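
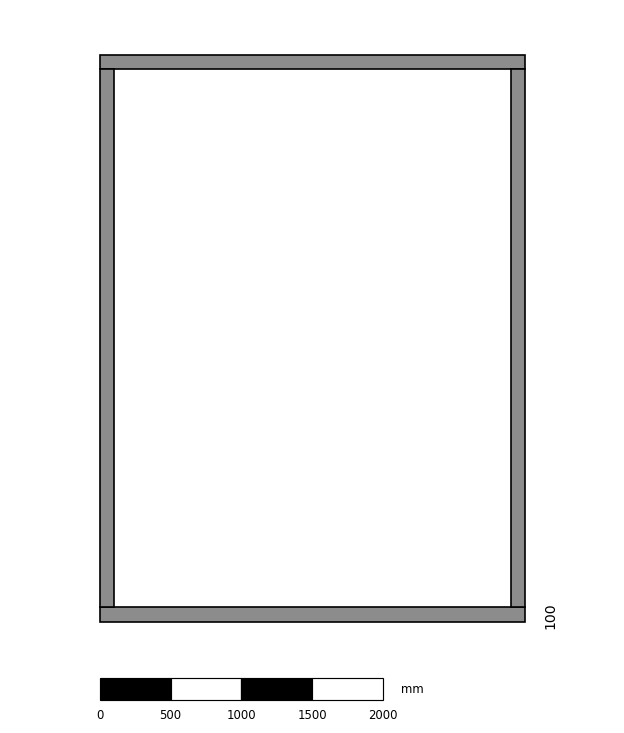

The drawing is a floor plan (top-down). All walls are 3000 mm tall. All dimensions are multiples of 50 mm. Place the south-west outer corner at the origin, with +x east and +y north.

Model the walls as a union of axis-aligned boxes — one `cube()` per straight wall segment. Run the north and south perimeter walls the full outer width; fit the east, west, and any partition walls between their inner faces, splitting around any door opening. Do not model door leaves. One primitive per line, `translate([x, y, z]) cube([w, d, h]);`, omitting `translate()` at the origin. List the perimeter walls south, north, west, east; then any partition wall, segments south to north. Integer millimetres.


cube([3000, 100, 3000]);
translate([0, 3900, 0]) cube([3000, 100, 3000]);
translate([0, 100, 0]) cube([100, 3800, 3000]);
translate([2900, 100, 0]) cube([100, 3800, 3000]);


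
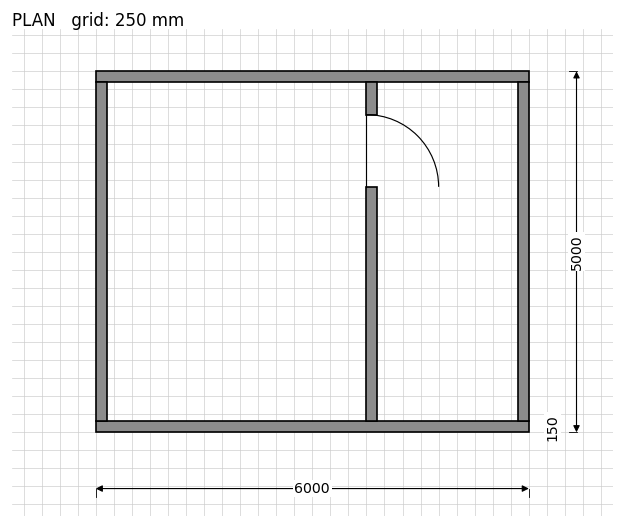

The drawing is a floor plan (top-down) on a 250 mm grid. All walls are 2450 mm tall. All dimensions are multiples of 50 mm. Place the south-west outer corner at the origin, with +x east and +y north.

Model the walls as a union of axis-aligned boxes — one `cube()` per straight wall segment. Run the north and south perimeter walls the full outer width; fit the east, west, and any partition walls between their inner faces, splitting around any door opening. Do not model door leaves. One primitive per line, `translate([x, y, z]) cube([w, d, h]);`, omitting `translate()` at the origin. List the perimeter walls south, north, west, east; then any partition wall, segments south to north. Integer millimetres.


cube([6000, 150, 2450]);
translate([0, 4850, 0]) cube([6000, 150, 2450]);
translate([0, 150, 0]) cube([150, 4700, 2450]);
translate([5850, 150, 0]) cube([150, 4700, 2450]);
translate([3750, 150, 0]) cube([150, 3250, 2450]);
translate([3750, 4400, 0]) cube([150, 450, 2450]);


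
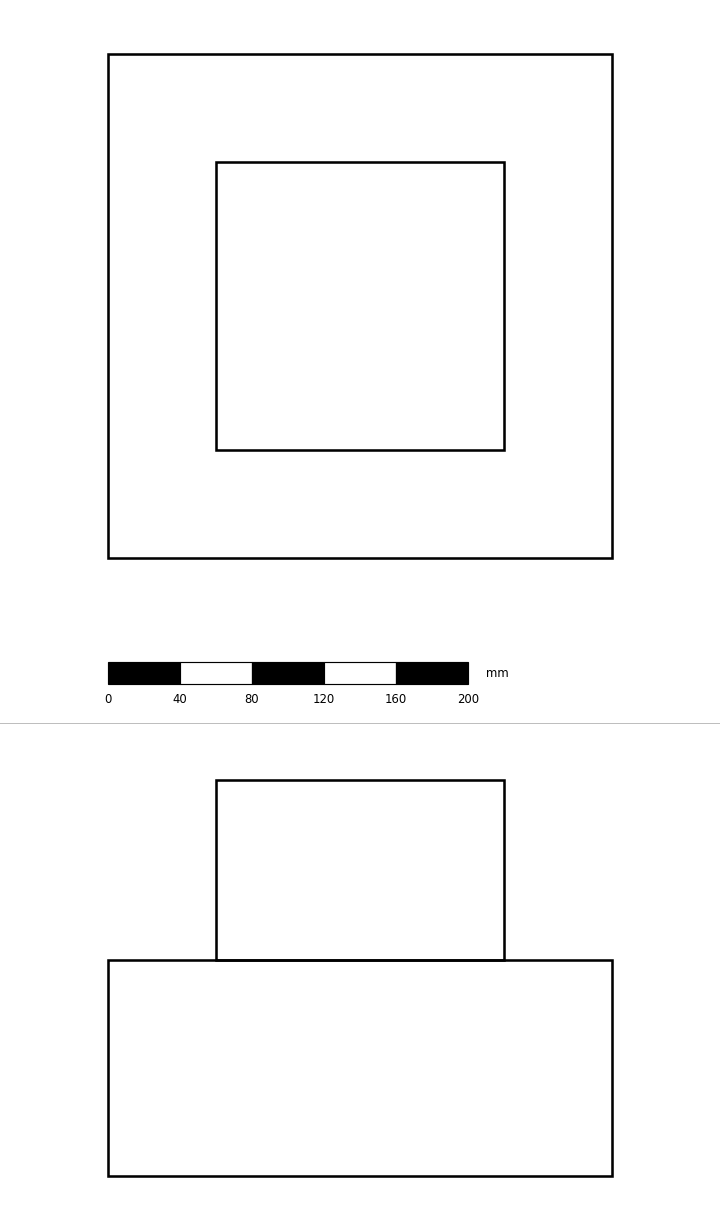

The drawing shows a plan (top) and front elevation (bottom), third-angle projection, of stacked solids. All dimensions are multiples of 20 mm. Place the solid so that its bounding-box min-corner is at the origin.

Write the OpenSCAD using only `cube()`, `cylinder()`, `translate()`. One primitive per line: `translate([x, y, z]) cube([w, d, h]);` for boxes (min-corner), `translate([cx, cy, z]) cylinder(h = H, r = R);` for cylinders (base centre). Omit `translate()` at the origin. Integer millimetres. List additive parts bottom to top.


cube([280, 280, 120]);
translate([60, 60, 120]) cube([160, 160, 100]);


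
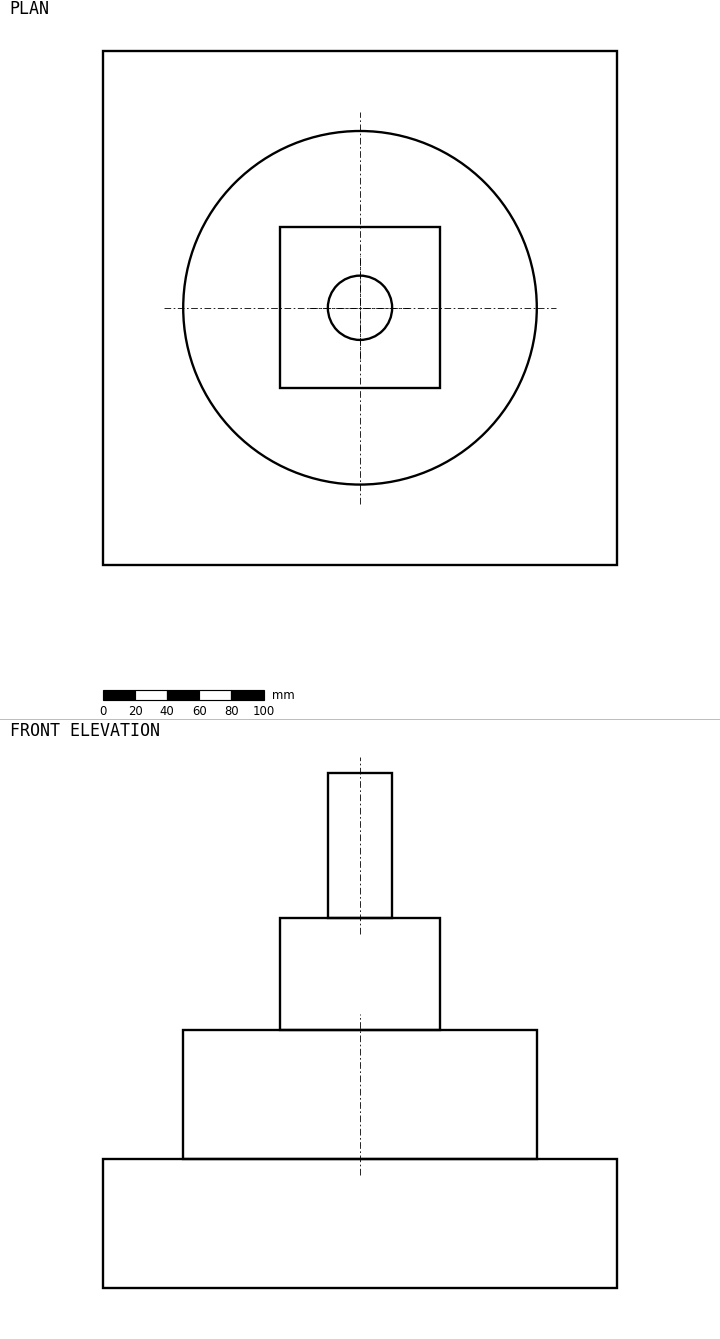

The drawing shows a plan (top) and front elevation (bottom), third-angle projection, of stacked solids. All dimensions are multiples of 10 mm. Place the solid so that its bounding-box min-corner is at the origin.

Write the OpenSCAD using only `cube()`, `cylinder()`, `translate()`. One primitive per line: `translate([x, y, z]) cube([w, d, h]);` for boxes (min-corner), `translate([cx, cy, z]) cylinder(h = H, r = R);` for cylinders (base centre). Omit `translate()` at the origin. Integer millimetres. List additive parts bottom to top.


cube([320, 320, 80]);
translate([160, 160, 80]) cylinder(h = 80, r = 110);
translate([110, 110, 160]) cube([100, 100, 70]);
translate([160, 160, 230]) cylinder(h = 90, r = 20);


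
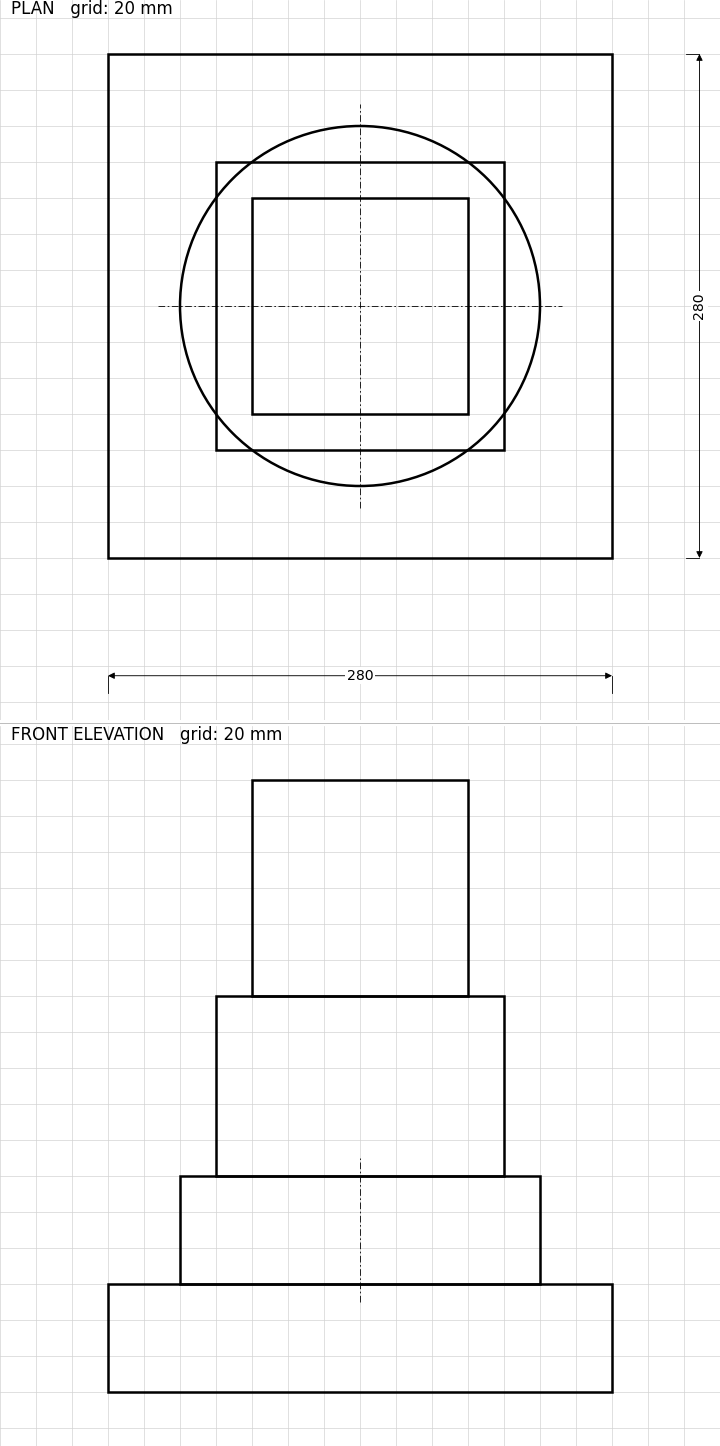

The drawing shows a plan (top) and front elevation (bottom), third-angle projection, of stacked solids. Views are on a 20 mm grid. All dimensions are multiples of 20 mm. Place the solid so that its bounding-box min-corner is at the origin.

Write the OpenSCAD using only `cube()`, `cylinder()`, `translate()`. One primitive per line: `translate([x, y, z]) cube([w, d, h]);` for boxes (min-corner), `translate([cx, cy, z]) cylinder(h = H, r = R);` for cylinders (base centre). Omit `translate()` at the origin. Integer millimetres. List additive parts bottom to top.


cube([280, 280, 60]);
translate([140, 140, 60]) cylinder(h = 60, r = 100);
translate([60, 60, 120]) cube([160, 160, 100]);
translate([80, 80, 220]) cube([120, 120, 120]);


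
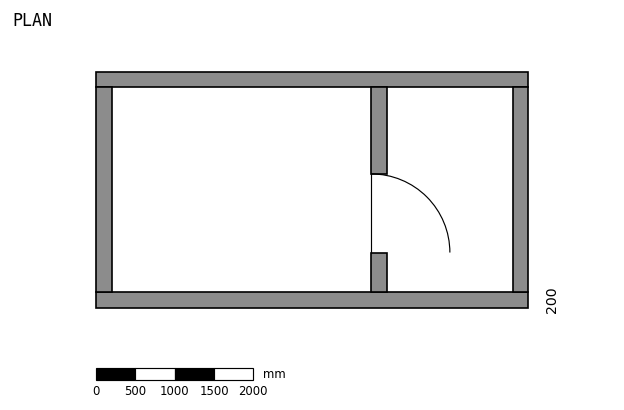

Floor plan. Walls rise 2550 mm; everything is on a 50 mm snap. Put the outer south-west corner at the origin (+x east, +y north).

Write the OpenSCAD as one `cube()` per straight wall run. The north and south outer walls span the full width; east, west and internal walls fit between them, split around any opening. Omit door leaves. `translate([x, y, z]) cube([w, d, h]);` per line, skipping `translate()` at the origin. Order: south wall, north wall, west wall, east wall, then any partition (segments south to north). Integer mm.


cube([5500, 200, 2550]);
translate([0, 2800, 0]) cube([5500, 200, 2550]);
translate([0, 200, 0]) cube([200, 2600, 2550]);
translate([5300, 200, 0]) cube([200, 2600, 2550]);
translate([3500, 200, 0]) cube([200, 500, 2550]);
translate([3500, 1700, 0]) cube([200, 1100, 2550]);


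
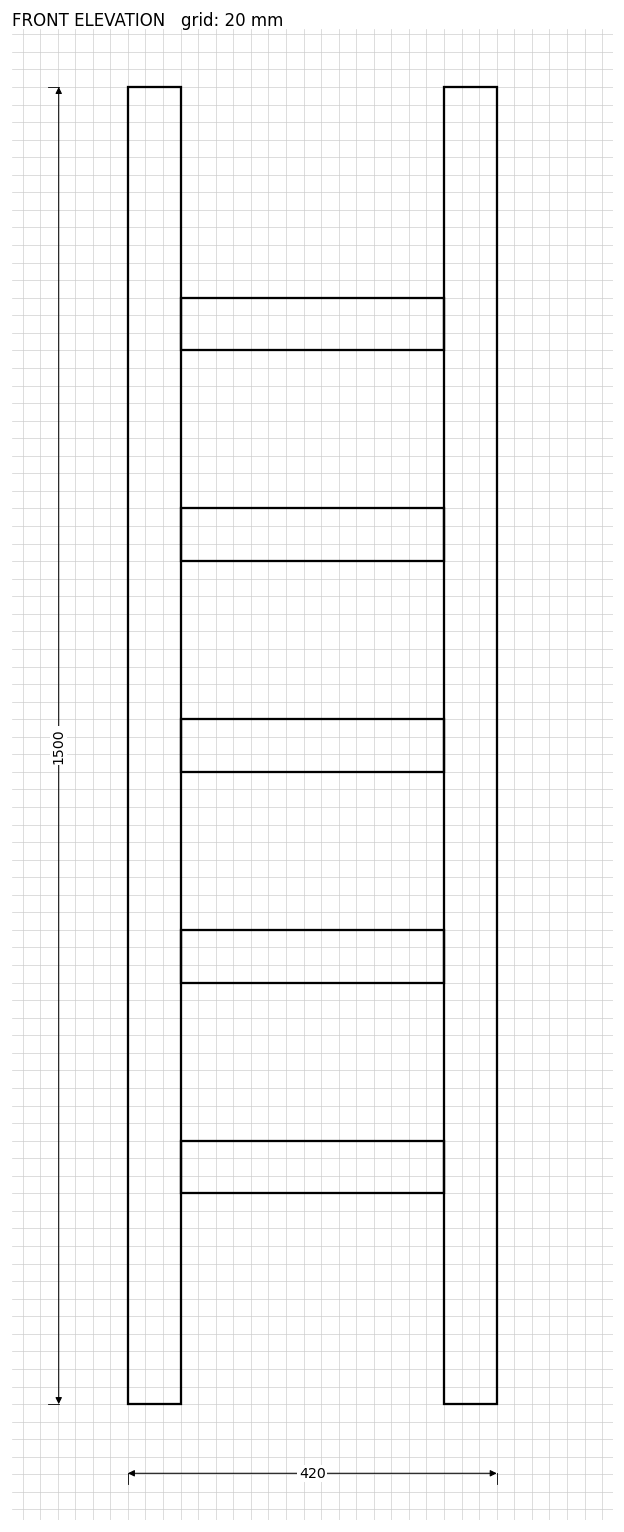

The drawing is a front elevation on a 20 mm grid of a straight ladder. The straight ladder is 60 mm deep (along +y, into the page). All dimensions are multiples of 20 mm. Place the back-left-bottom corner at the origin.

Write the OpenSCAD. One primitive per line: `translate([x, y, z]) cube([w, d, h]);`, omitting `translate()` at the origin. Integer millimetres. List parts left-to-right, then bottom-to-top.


cube([60, 60, 1500]);
translate([60, 0, 240]) cube([300, 60, 60]);
translate([60, 0, 480]) cube([300, 60, 60]);
translate([60, 0, 720]) cube([300, 60, 60]);
translate([60, 0, 960]) cube([300, 60, 60]);
translate([60, 0, 1200]) cube([300, 60, 60]);
translate([360, 0, 0]) cube([60, 60, 1500]);


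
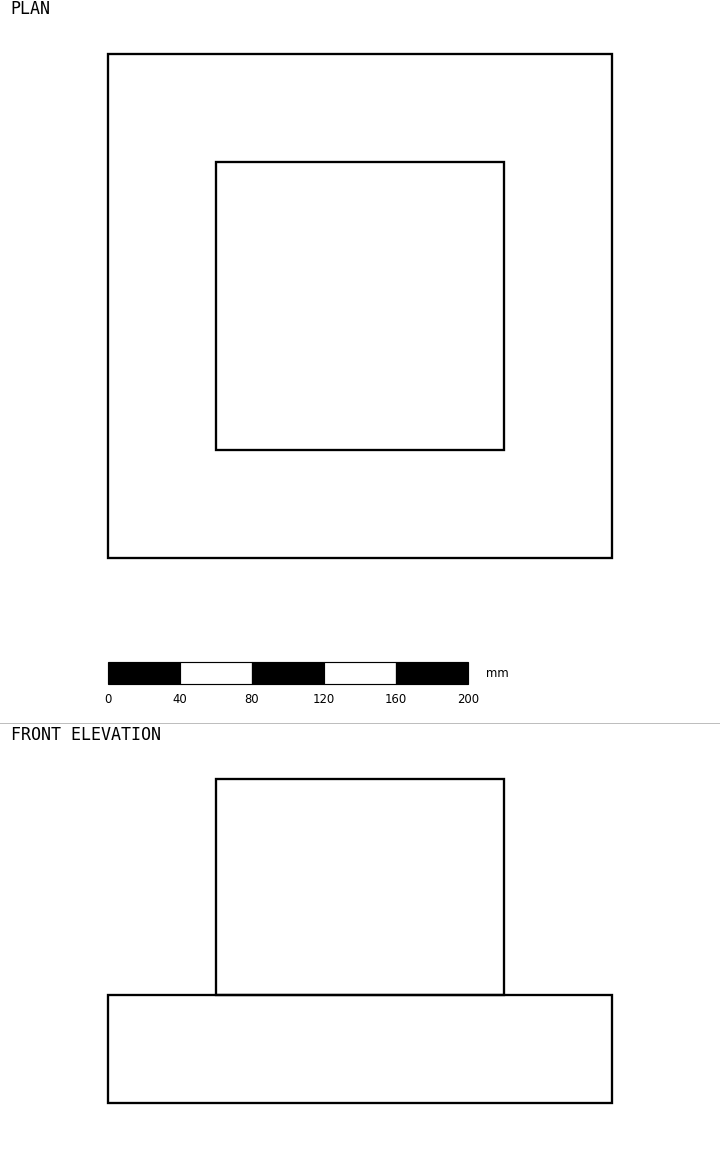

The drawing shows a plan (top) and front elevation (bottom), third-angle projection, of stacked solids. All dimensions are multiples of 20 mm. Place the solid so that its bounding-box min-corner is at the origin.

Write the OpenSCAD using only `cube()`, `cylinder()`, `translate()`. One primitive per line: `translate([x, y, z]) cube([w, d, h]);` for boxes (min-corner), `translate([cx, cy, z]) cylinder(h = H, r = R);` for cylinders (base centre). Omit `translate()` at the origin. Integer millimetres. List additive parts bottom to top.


cube([280, 280, 60]);
translate([60, 60, 60]) cube([160, 160, 120]);


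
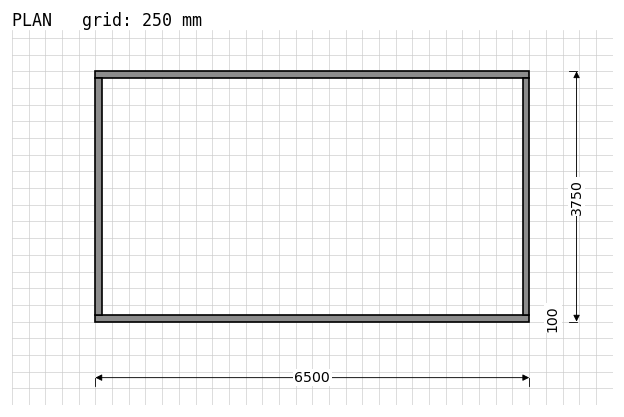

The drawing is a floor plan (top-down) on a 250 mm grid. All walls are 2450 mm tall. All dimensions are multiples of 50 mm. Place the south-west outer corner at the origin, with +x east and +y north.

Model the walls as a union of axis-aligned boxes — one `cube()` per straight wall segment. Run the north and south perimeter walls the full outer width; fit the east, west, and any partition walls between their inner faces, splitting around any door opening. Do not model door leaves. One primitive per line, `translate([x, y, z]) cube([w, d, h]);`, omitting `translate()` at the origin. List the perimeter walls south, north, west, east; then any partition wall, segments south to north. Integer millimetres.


cube([6500, 100, 2450]);
translate([0, 3650, 0]) cube([6500, 100, 2450]);
translate([0, 100, 0]) cube([100, 3550, 2450]);
translate([6400, 100, 0]) cube([100, 3550, 2450]);


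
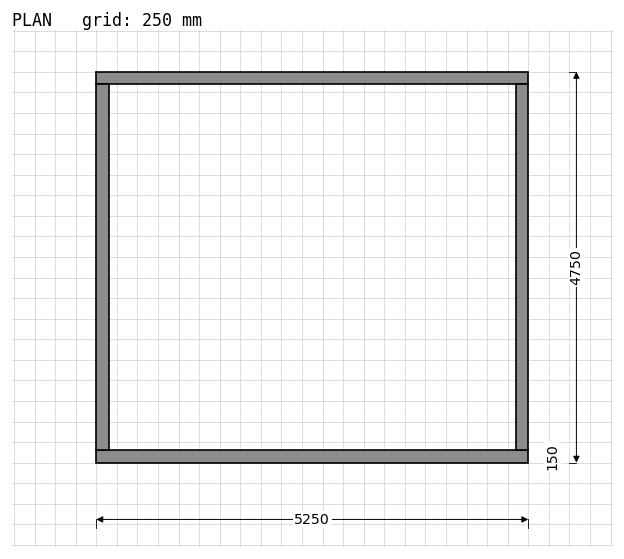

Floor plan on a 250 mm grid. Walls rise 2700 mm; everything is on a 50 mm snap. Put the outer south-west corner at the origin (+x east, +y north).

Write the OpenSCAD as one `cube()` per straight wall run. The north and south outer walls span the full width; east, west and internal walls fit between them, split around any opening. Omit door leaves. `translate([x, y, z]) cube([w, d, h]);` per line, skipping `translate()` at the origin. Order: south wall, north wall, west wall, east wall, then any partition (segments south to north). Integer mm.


cube([5250, 150, 2700]);
translate([0, 4600, 0]) cube([5250, 150, 2700]);
translate([0, 150, 0]) cube([150, 4450, 2700]);
translate([5100, 150, 0]) cube([150, 4450, 2700]);


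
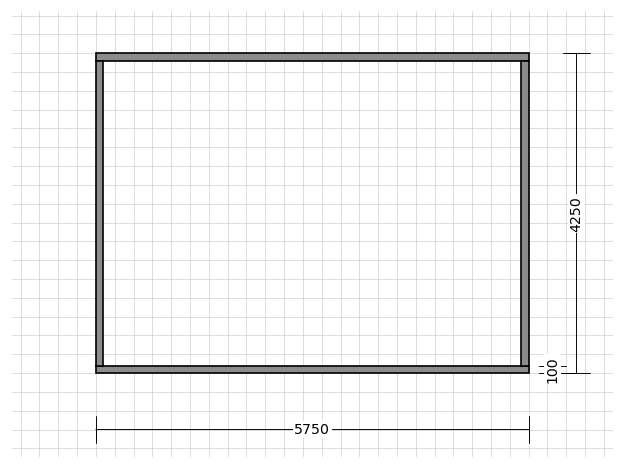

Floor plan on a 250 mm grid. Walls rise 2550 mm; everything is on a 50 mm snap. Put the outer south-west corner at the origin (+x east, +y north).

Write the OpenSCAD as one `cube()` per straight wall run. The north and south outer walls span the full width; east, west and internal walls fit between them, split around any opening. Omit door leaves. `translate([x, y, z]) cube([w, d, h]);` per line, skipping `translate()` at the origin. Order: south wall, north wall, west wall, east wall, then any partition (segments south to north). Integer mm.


cube([5750, 100, 2550]);
translate([0, 4150, 0]) cube([5750, 100, 2550]);
translate([0, 100, 0]) cube([100, 4050, 2550]);
translate([5650, 100, 0]) cube([100, 4050, 2550]);


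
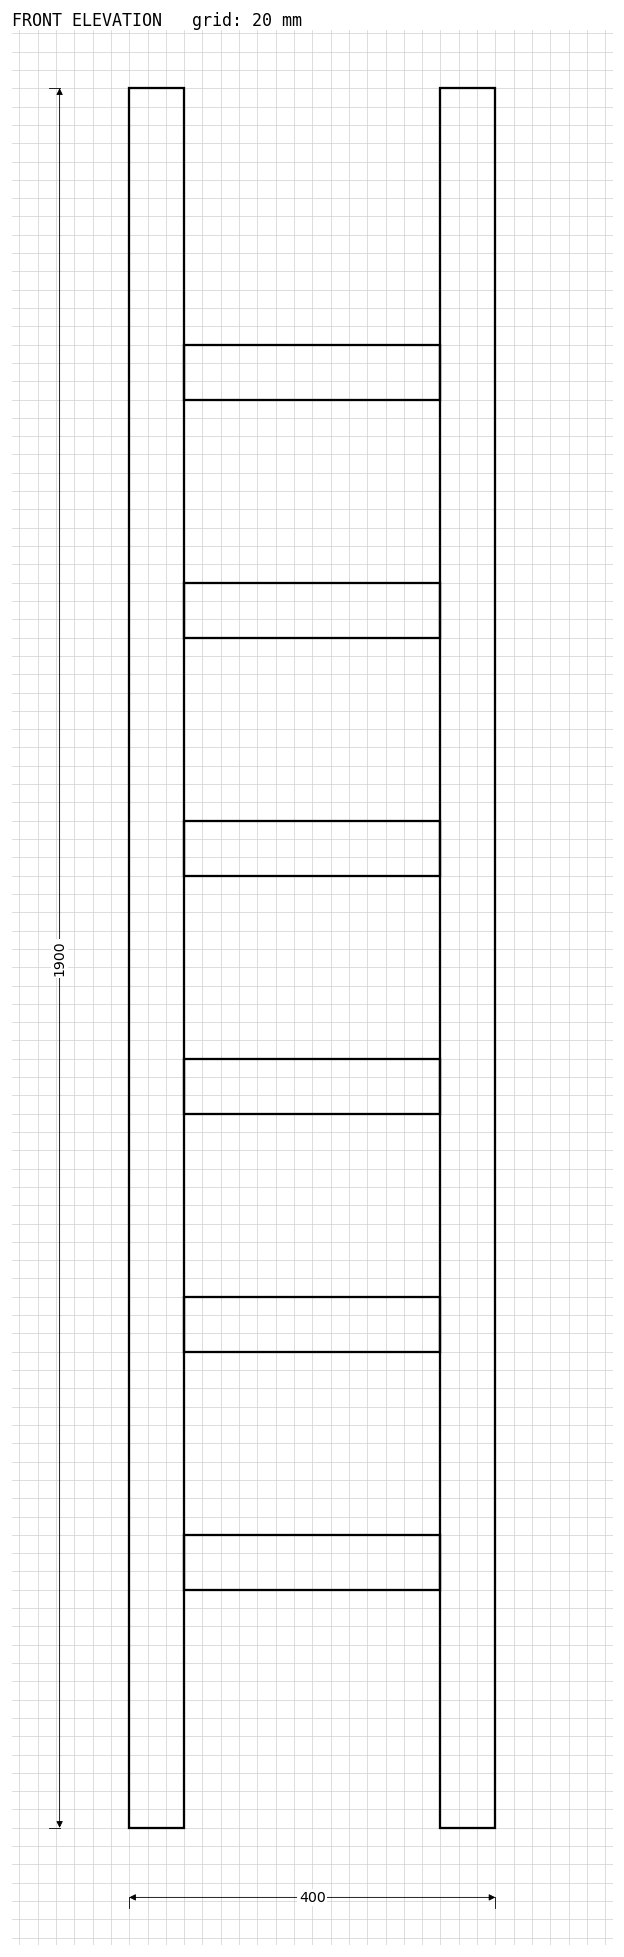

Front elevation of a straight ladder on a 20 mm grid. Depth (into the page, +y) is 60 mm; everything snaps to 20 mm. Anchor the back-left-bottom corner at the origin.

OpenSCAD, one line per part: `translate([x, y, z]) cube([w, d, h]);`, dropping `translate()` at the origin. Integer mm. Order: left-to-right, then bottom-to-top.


cube([60, 60, 1900]);
translate([60, 0, 260]) cube([280, 60, 60]);
translate([60, 0, 520]) cube([280, 60, 60]);
translate([60, 0, 780]) cube([280, 60, 60]);
translate([60, 0, 1040]) cube([280, 60, 60]);
translate([60, 0, 1300]) cube([280, 60, 60]);
translate([60, 0, 1560]) cube([280, 60, 60]);
translate([340, 0, 0]) cube([60, 60, 1900]);


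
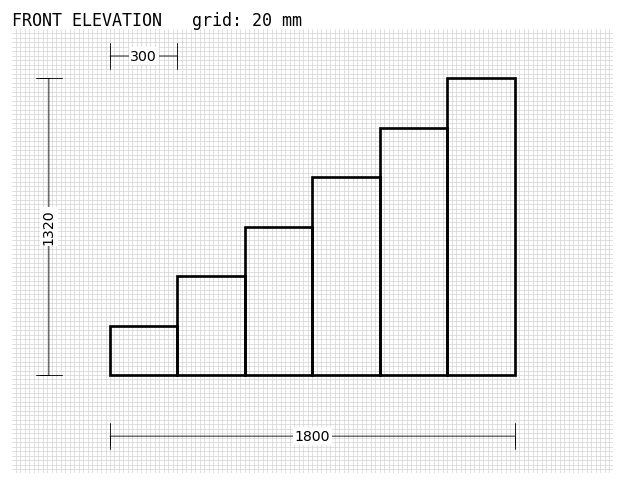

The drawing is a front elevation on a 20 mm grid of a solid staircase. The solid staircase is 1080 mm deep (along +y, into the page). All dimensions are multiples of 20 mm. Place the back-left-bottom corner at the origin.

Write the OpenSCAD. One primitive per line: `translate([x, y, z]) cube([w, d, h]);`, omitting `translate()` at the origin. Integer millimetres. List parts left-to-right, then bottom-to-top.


cube([300, 1080, 220]);
translate([300, 0, 0]) cube([300, 1080, 440]);
translate([600, 0, 0]) cube([300, 1080, 660]);
translate([900, 0, 0]) cube([300, 1080, 880]);
translate([1200, 0, 0]) cube([300, 1080, 1100]);
translate([1500, 0, 0]) cube([300, 1080, 1320]);


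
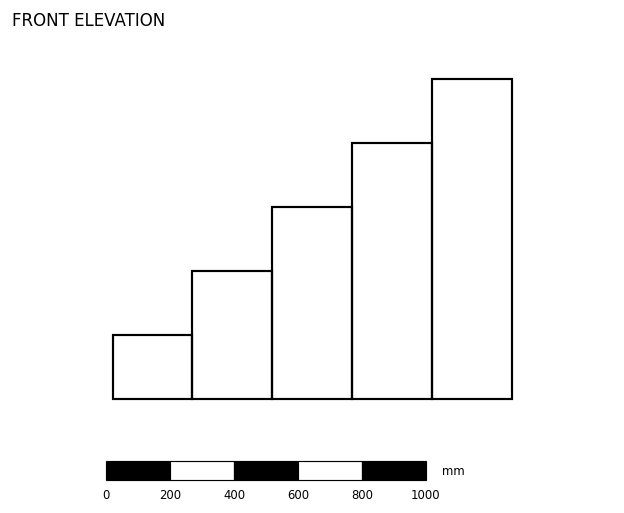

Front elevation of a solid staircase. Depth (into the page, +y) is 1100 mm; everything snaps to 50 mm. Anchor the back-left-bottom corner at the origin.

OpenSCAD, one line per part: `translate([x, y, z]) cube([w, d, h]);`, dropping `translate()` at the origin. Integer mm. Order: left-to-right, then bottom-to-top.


cube([250, 1100, 200]);
translate([250, 0, 0]) cube([250, 1100, 400]);
translate([500, 0, 0]) cube([250, 1100, 600]);
translate([750, 0, 0]) cube([250, 1100, 800]);
translate([1000, 0, 0]) cube([250, 1100, 1000]);


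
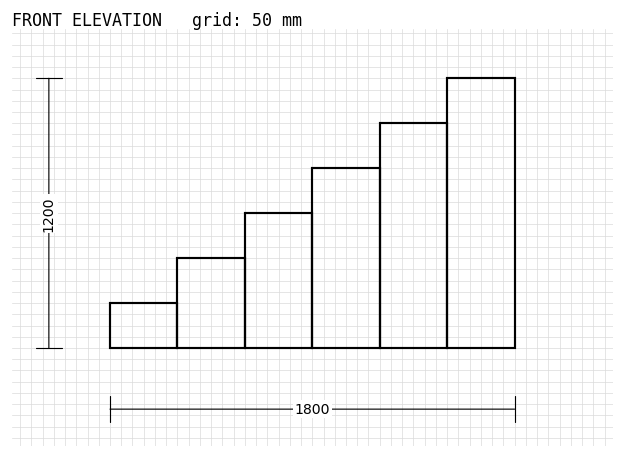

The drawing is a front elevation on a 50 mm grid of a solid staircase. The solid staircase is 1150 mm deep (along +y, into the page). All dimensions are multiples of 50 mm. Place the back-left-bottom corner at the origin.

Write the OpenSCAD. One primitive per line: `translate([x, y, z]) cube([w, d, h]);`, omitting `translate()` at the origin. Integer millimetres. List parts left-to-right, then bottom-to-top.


cube([300, 1150, 200]);
translate([300, 0, 0]) cube([300, 1150, 400]);
translate([600, 0, 0]) cube([300, 1150, 600]);
translate([900, 0, 0]) cube([300, 1150, 800]);
translate([1200, 0, 0]) cube([300, 1150, 1000]);
translate([1500, 0, 0]) cube([300, 1150, 1200]);


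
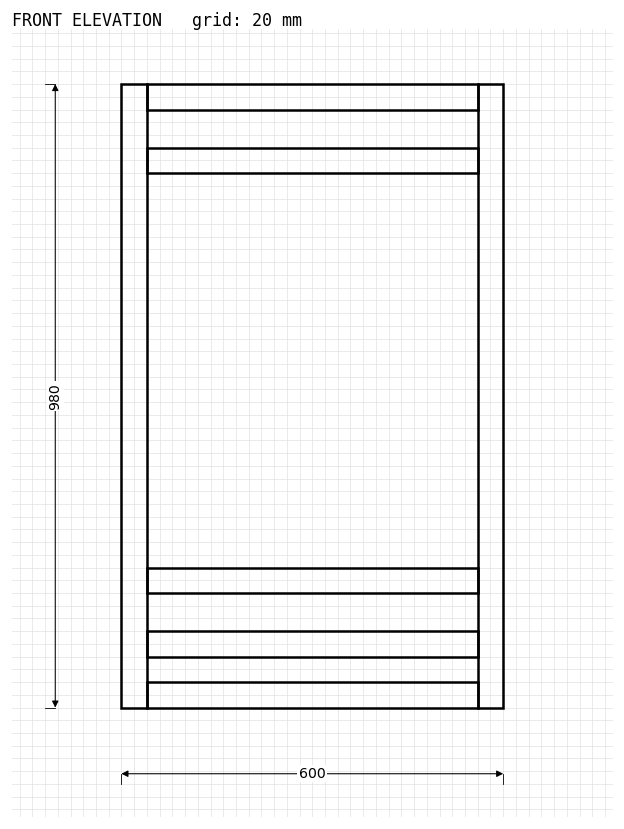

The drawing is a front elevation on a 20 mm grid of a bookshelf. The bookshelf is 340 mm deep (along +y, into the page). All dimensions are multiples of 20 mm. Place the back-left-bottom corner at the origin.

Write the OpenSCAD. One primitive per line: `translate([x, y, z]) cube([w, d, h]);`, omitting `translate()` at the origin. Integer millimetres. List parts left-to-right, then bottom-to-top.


cube([40, 340, 980]);
translate([40, 0, 0]) cube([520, 340, 40]);
translate([40, 0, 80]) cube([520, 340, 40]);
translate([40, 0, 180]) cube([520, 340, 40]);
translate([40, 0, 840]) cube([520, 340, 40]);
translate([40, 0, 940]) cube([520, 340, 40]);
translate([560, 0, 0]) cube([40, 340, 980]);


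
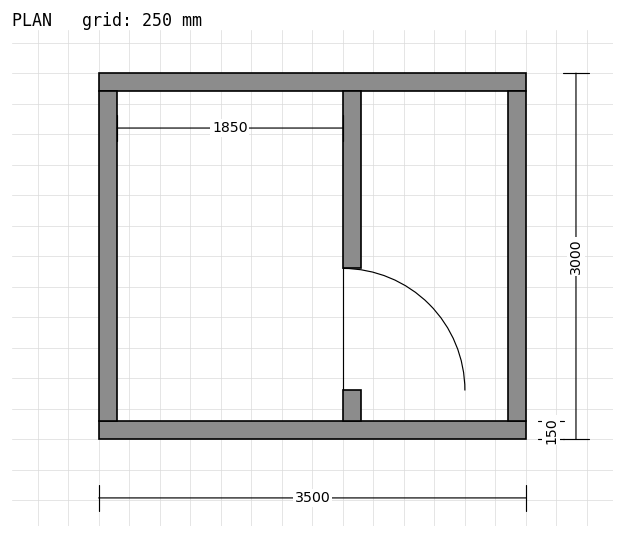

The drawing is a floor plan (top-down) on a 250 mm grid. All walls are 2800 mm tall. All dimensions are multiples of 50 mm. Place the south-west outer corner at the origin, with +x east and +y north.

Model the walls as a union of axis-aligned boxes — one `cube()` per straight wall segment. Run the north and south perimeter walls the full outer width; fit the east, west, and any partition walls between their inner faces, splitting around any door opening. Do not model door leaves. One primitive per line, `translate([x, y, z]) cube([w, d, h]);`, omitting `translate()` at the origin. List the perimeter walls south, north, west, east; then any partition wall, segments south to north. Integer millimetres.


cube([3500, 150, 2800]);
translate([0, 2850, 0]) cube([3500, 150, 2800]);
translate([0, 150, 0]) cube([150, 2700, 2800]);
translate([3350, 150, 0]) cube([150, 2700, 2800]);
translate([2000, 150, 0]) cube([150, 250, 2800]);
translate([2000, 1400, 0]) cube([150, 1450, 2800]);


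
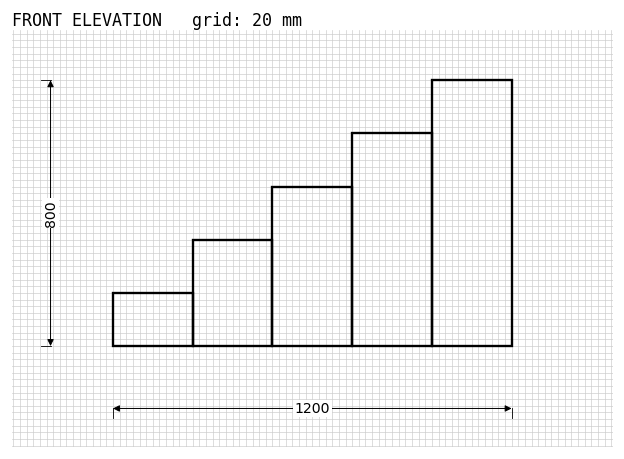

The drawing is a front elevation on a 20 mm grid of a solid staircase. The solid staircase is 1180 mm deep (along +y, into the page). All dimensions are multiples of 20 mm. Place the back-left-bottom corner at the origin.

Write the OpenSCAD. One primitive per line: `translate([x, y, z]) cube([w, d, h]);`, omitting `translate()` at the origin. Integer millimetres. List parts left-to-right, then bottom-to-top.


cube([240, 1180, 160]);
translate([240, 0, 0]) cube([240, 1180, 320]);
translate([480, 0, 0]) cube([240, 1180, 480]);
translate([720, 0, 0]) cube([240, 1180, 640]);
translate([960, 0, 0]) cube([240, 1180, 800]);


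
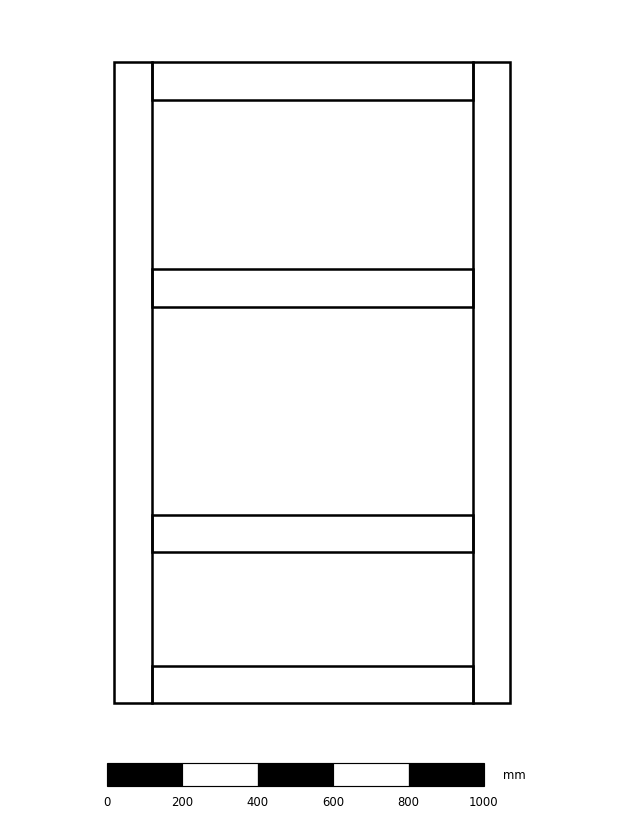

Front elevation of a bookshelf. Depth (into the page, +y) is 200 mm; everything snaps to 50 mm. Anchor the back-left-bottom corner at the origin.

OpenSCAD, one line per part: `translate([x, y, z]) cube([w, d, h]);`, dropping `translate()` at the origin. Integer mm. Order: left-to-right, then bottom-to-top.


cube([100, 200, 1700]);
translate([100, 0, 0]) cube([850, 200, 100]);
translate([100, 0, 400]) cube([850, 200, 100]);
translate([100, 0, 1050]) cube([850, 200, 100]);
translate([100, 0, 1600]) cube([850, 200, 100]);
translate([950, 0, 0]) cube([100, 200, 1700]);


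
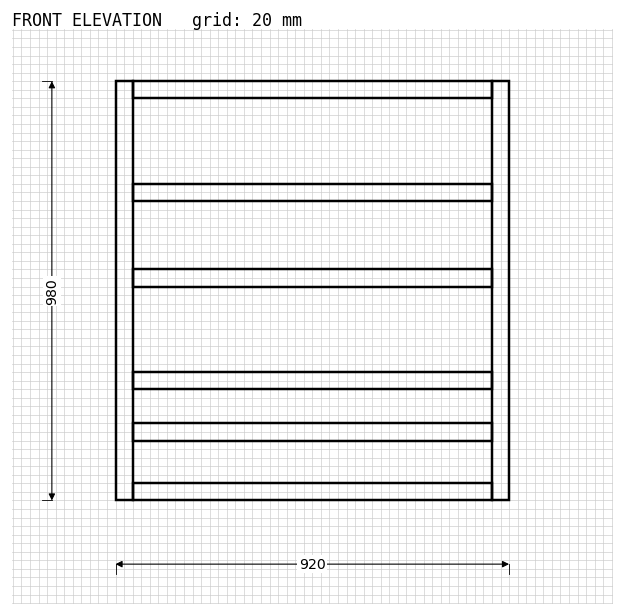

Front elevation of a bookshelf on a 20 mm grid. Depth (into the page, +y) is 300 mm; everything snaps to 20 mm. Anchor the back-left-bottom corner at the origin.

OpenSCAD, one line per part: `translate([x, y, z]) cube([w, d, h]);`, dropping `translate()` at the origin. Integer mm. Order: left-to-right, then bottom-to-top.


cube([40, 300, 980]);
translate([40, 0, 0]) cube([840, 300, 40]);
translate([40, 0, 140]) cube([840, 300, 40]);
translate([40, 0, 260]) cube([840, 300, 40]);
translate([40, 0, 500]) cube([840, 300, 40]);
translate([40, 0, 700]) cube([840, 300, 40]);
translate([40, 0, 940]) cube([840, 300, 40]);
translate([880, 0, 0]) cube([40, 300, 980]);


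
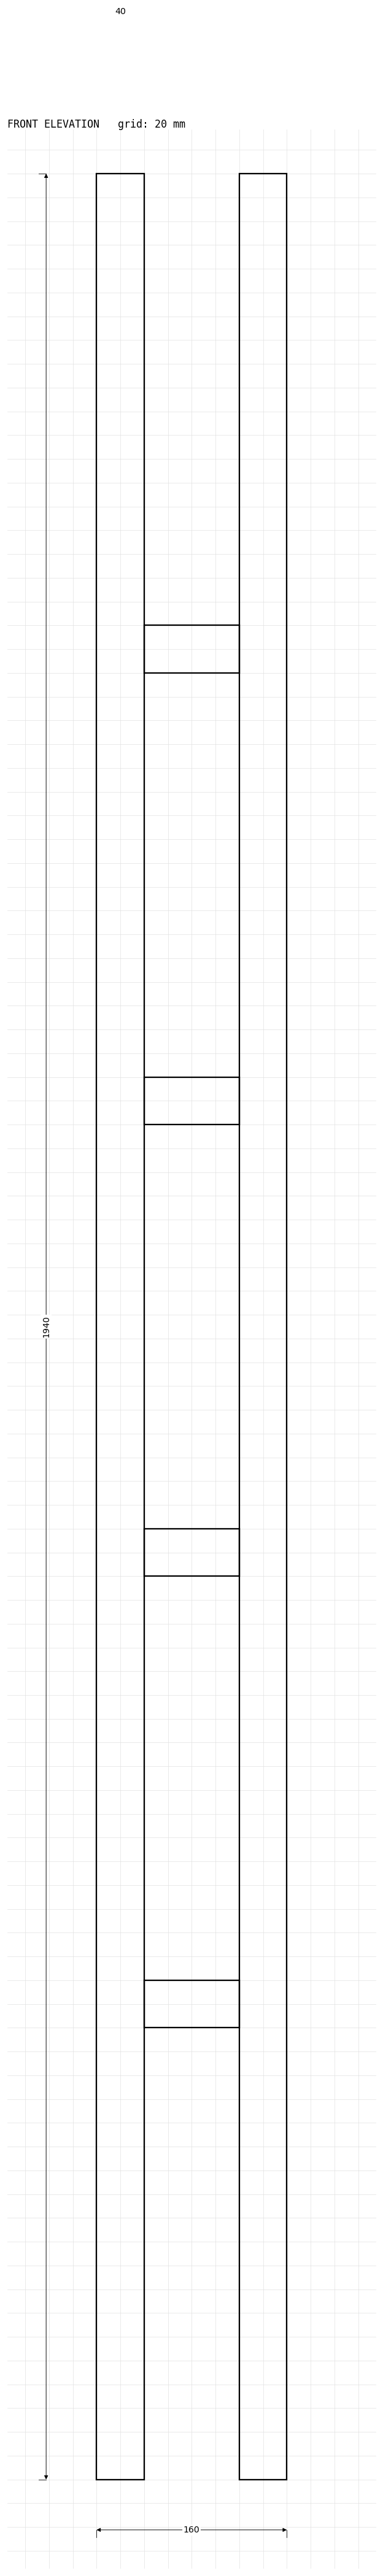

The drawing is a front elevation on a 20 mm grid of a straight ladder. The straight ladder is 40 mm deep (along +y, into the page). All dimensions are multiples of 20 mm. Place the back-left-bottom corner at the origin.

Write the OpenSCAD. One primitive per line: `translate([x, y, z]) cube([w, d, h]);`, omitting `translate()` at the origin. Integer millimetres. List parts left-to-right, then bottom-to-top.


cube([40, 40, 1940]);
translate([40, 0, 380]) cube([80, 40, 40]);
translate([40, 0, 760]) cube([80, 40, 40]);
translate([40, 0, 1140]) cube([80, 40, 40]);
translate([40, 0, 1520]) cube([80, 40, 40]);
translate([120, 0, 0]) cube([40, 40, 1940]);


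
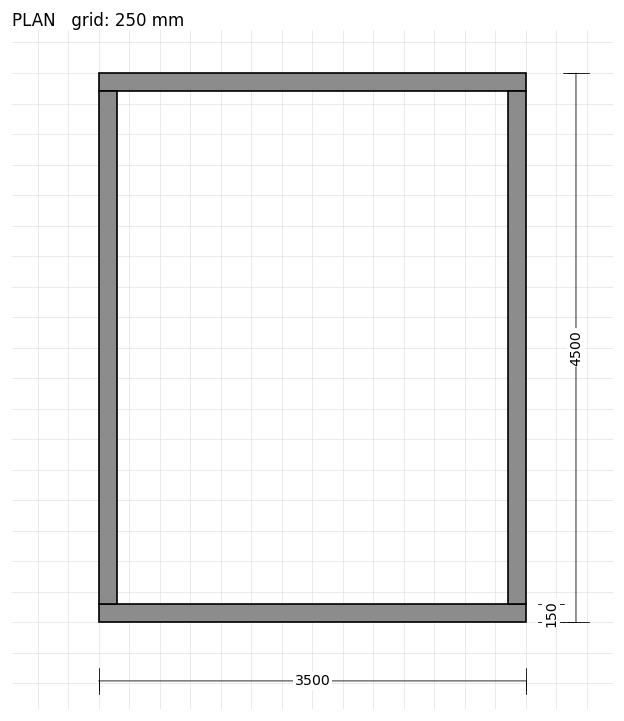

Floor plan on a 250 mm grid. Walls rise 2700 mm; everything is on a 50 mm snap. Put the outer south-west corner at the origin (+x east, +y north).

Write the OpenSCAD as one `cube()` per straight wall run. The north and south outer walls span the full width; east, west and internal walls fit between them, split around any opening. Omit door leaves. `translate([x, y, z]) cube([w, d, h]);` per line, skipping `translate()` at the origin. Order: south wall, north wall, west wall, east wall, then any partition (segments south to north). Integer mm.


cube([3500, 150, 2700]);
translate([0, 4350, 0]) cube([3500, 150, 2700]);
translate([0, 150, 0]) cube([150, 4200, 2700]);
translate([3350, 150, 0]) cube([150, 4200, 2700]);


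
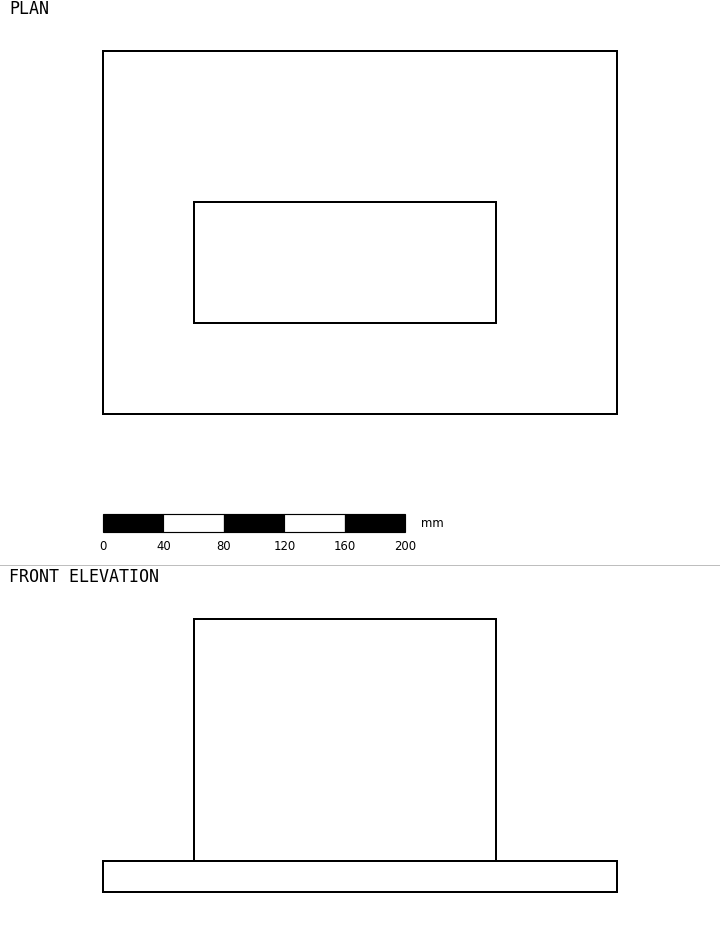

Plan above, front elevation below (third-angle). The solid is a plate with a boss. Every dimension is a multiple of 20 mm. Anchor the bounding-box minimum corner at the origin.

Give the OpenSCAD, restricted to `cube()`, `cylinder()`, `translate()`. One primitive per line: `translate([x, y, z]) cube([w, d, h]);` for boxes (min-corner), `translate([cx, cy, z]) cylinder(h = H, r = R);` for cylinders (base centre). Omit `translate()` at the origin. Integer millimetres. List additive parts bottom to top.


cube([340, 240, 20]);
translate([60, 60, 20]) cube([200, 80, 160]);


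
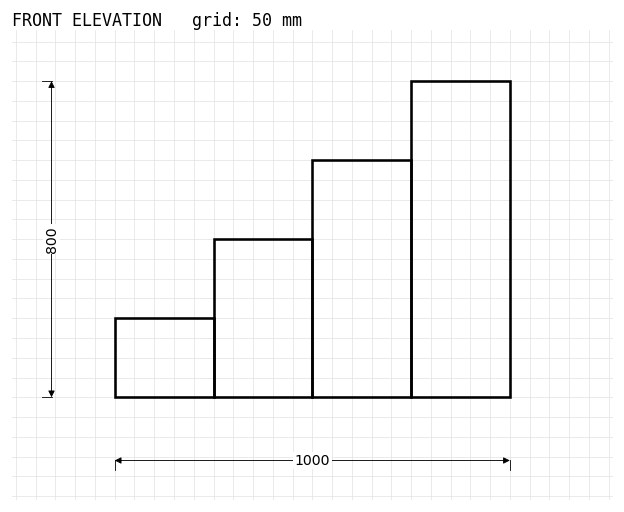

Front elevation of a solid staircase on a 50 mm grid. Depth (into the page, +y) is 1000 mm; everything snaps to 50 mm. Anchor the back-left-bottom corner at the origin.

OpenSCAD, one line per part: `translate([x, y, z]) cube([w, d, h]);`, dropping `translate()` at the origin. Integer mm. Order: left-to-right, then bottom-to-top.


cube([250, 1000, 200]);
translate([250, 0, 0]) cube([250, 1000, 400]);
translate([500, 0, 0]) cube([250, 1000, 600]);
translate([750, 0, 0]) cube([250, 1000, 800]);


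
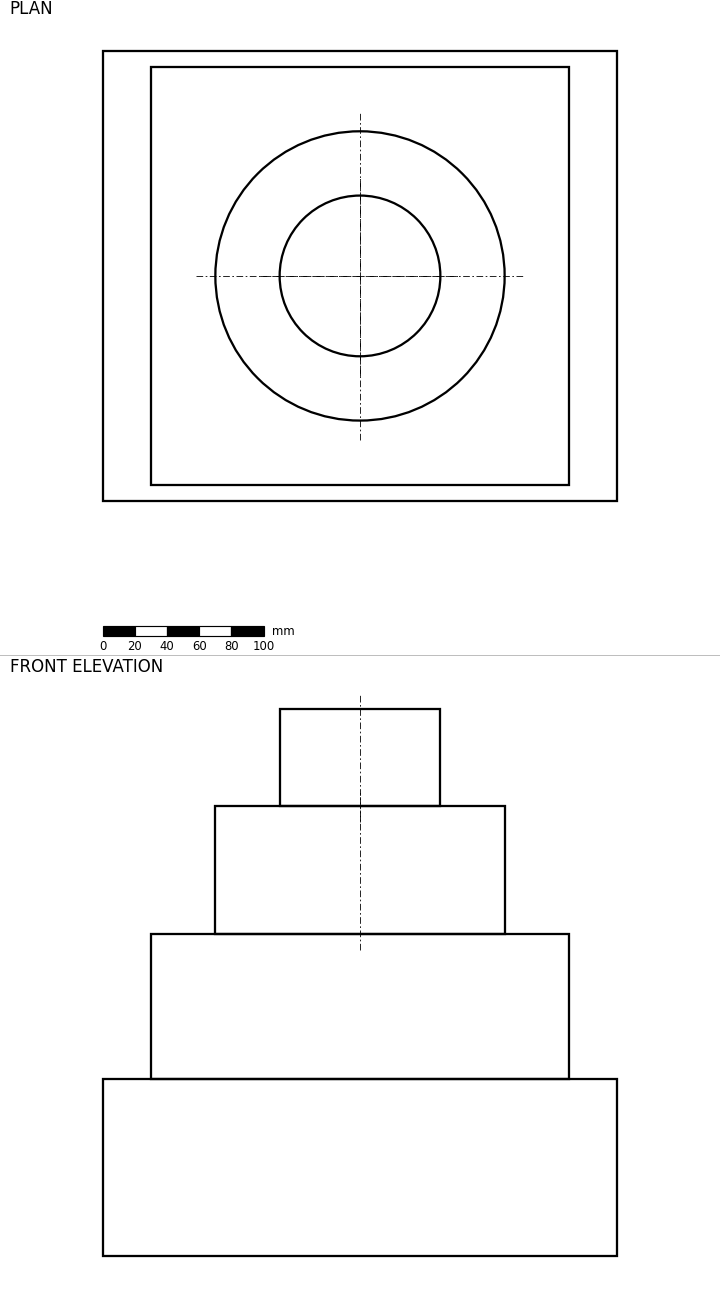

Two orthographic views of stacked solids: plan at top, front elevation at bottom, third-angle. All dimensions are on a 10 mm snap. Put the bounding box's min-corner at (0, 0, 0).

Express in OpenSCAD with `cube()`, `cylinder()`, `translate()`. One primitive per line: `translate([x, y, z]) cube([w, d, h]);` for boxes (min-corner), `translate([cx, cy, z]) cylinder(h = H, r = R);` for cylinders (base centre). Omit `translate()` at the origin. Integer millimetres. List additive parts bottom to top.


cube([320, 280, 110]);
translate([30, 10, 110]) cube([260, 260, 90]);
translate([160, 140, 200]) cylinder(h = 80, r = 90);
translate([160, 140, 280]) cylinder(h = 60, r = 50);


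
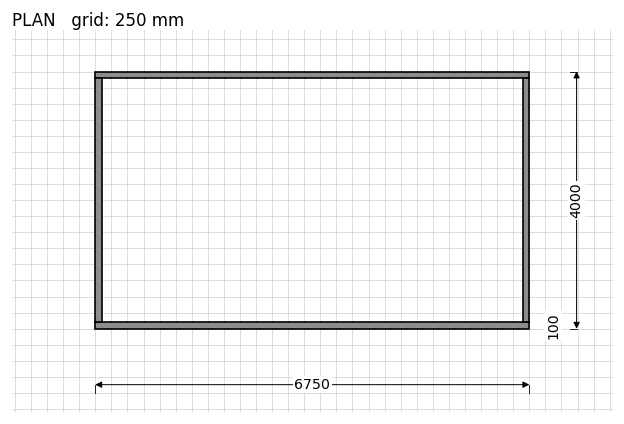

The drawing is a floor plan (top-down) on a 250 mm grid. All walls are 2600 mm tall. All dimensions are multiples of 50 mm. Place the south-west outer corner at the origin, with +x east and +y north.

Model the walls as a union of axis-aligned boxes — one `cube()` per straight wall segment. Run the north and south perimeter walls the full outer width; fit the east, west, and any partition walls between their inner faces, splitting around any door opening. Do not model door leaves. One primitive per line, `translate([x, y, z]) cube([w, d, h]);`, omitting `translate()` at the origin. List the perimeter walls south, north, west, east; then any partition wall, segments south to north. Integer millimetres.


cube([6750, 100, 2600]);
translate([0, 3900, 0]) cube([6750, 100, 2600]);
translate([0, 100, 0]) cube([100, 3800, 2600]);
translate([6650, 100, 0]) cube([100, 3800, 2600]);


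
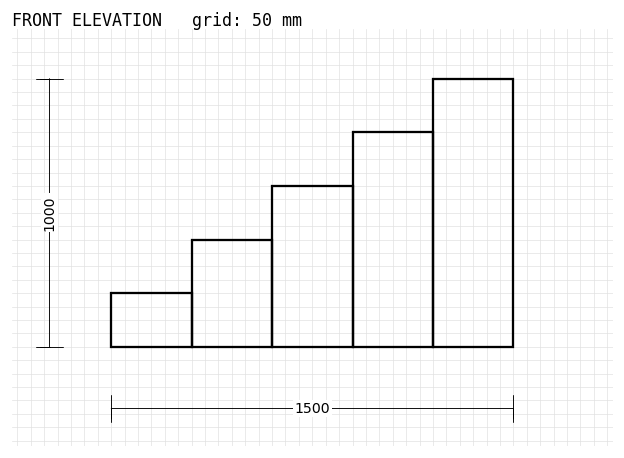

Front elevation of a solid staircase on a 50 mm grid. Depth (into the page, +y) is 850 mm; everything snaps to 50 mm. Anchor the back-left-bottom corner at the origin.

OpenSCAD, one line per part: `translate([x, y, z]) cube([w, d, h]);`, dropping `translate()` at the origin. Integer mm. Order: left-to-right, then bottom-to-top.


cube([300, 850, 200]);
translate([300, 0, 0]) cube([300, 850, 400]);
translate([600, 0, 0]) cube([300, 850, 600]);
translate([900, 0, 0]) cube([300, 850, 800]);
translate([1200, 0, 0]) cube([300, 850, 1000]);


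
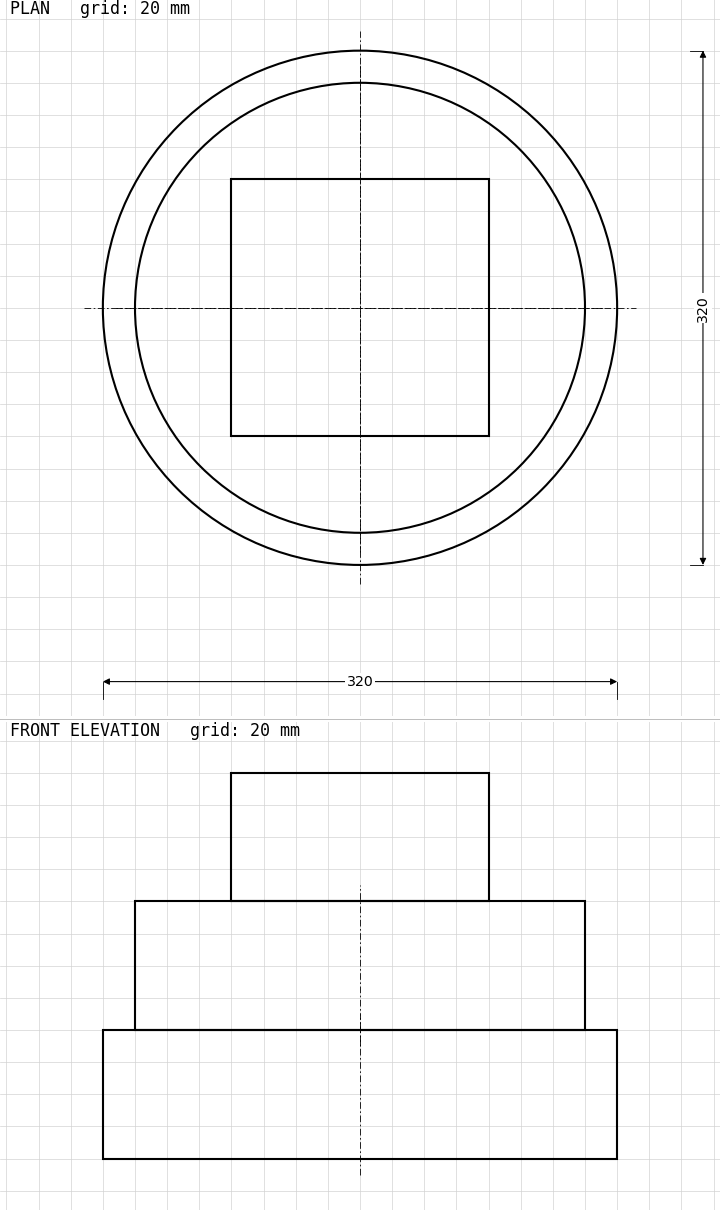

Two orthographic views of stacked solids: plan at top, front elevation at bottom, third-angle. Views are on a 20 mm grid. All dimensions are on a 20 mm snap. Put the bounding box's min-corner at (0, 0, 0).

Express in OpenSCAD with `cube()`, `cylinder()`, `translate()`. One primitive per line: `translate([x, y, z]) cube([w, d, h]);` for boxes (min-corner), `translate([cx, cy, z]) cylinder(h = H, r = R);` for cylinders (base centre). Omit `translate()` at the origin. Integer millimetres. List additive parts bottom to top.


translate([160, 160, 0]) cylinder(h = 80, r = 160);
translate([160, 160, 80]) cylinder(h = 80, r = 140);
translate([80, 80, 160]) cube([160, 160, 80]);


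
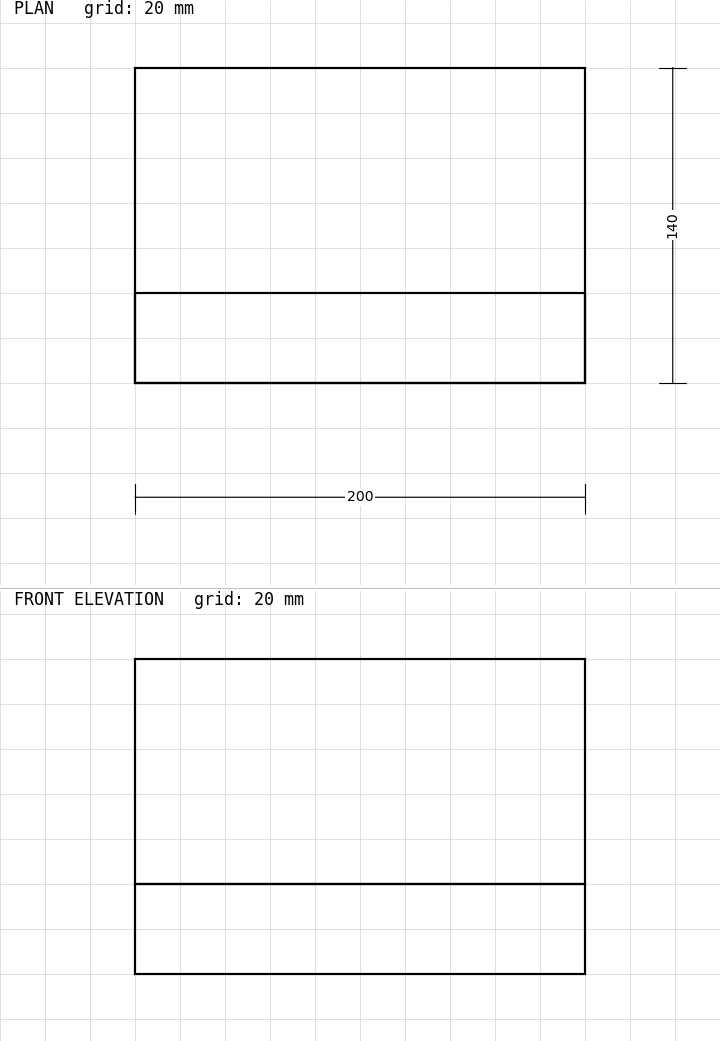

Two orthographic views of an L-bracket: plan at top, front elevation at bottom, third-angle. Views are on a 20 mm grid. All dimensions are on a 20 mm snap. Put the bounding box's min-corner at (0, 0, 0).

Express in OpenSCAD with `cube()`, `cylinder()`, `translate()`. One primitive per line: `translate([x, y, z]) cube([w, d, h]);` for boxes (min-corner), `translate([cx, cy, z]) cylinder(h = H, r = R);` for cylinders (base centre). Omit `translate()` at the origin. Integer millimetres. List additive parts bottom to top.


cube([200, 140, 40]);
translate([0, 0, 40]) cube([200, 40, 100]);


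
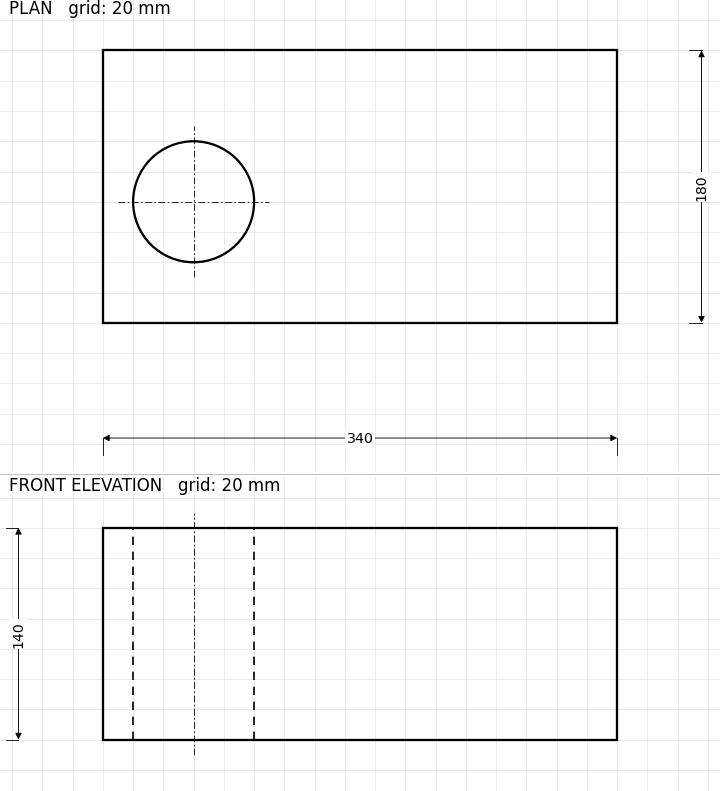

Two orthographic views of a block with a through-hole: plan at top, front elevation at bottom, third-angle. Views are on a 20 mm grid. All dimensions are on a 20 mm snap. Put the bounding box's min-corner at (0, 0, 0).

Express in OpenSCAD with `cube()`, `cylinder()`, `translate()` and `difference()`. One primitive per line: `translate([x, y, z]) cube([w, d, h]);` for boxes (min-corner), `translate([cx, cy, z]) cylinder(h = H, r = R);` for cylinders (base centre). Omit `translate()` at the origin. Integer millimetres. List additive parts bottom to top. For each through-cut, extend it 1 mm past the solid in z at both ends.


difference() {
  cube([340, 180, 140]);
  translate([60, 80, -1]) cylinder(h = 142, r = 40);
}


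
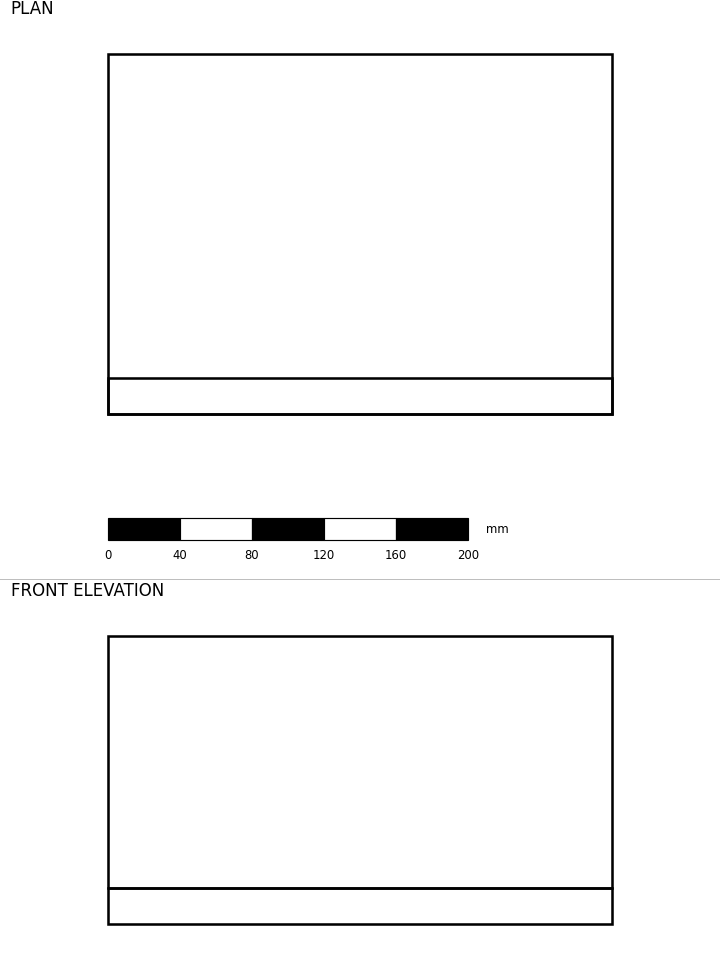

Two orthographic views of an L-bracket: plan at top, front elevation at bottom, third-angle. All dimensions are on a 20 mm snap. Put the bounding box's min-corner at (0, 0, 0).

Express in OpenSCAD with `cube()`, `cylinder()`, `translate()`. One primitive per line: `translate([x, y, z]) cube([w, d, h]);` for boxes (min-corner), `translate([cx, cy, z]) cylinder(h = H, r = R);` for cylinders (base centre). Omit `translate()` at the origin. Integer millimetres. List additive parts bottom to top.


cube([280, 200, 20]);
translate([0, 0, 20]) cube([280, 20, 140]);


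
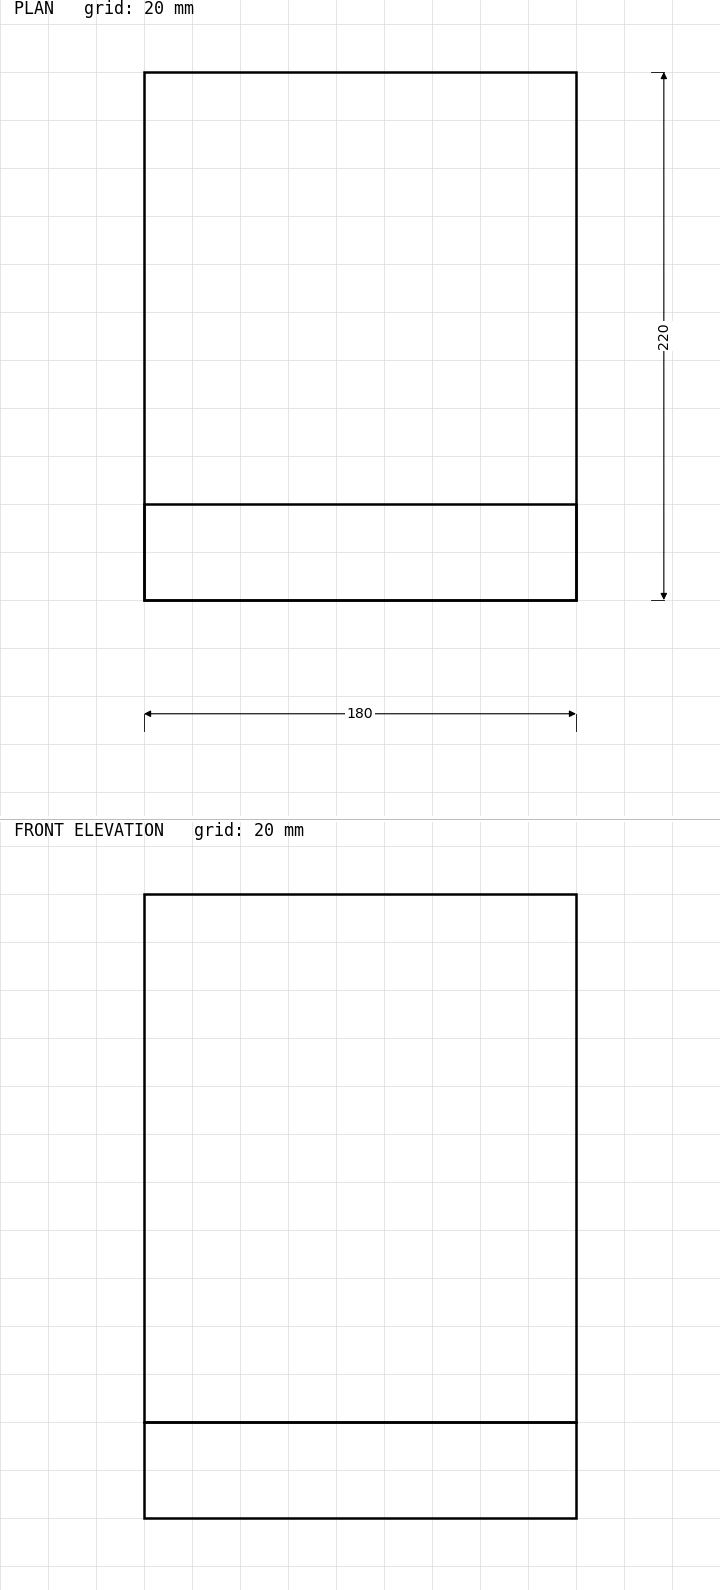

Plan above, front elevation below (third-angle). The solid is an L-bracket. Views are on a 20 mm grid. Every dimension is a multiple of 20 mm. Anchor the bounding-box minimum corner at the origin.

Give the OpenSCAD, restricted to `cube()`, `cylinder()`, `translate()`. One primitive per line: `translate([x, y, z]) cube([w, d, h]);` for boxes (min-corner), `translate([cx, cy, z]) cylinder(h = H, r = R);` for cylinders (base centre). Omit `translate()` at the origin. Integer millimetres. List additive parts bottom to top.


cube([180, 220, 40]);
translate([0, 0, 40]) cube([180, 40, 220]);


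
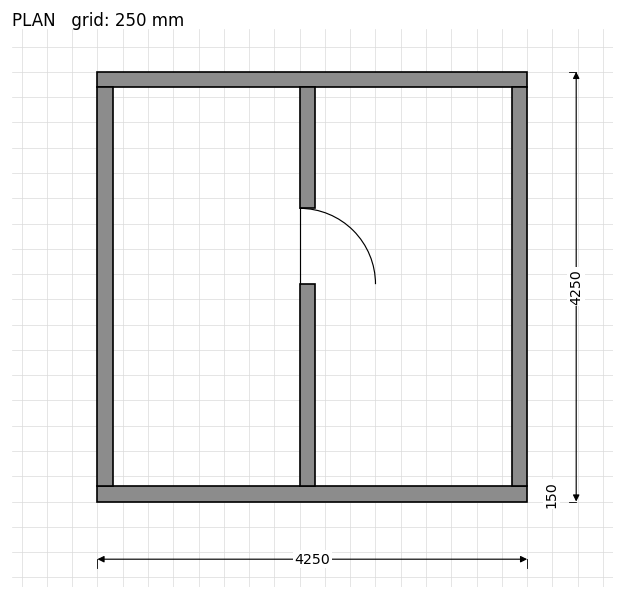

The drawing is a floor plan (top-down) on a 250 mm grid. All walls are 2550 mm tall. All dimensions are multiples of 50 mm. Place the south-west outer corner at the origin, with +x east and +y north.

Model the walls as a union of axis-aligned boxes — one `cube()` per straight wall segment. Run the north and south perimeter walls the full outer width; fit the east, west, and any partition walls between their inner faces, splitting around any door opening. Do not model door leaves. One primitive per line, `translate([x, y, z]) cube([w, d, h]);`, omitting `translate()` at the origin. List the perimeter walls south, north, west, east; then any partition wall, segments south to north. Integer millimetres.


cube([4250, 150, 2550]);
translate([0, 4100, 0]) cube([4250, 150, 2550]);
translate([0, 150, 0]) cube([150, 3950, 2550]);
translate([4100, 150, 0]) cube([150, 3950, 2550]);
translate([2000, 150, 0]) cube([150, 2000, 2550]);
translate([2000, 2900, 0]) cube([150, 1200, 2550]);


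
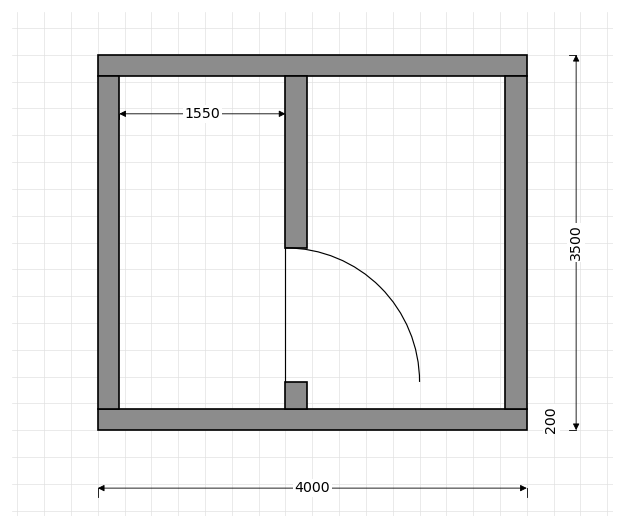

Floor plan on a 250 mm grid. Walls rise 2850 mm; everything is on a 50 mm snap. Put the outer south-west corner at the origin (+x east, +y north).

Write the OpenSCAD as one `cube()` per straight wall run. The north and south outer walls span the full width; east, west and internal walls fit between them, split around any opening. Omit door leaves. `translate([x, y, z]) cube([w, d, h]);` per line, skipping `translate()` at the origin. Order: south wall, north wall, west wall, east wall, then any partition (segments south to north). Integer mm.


cube([4000, 200, 2850]);
translate([0, 3300, 0]) cube([4000, 200, 2850]);
translate([0, 200, 0]) cube([200, 3100, 2850]);
translate([3800, 200, 0]) cube([200, 3100, 2850]);
translate([1750, 200, 0]) cube([200, 250, 2850]);
translate([1750, 1700, 0]) cube([200, 1600, 2850]);


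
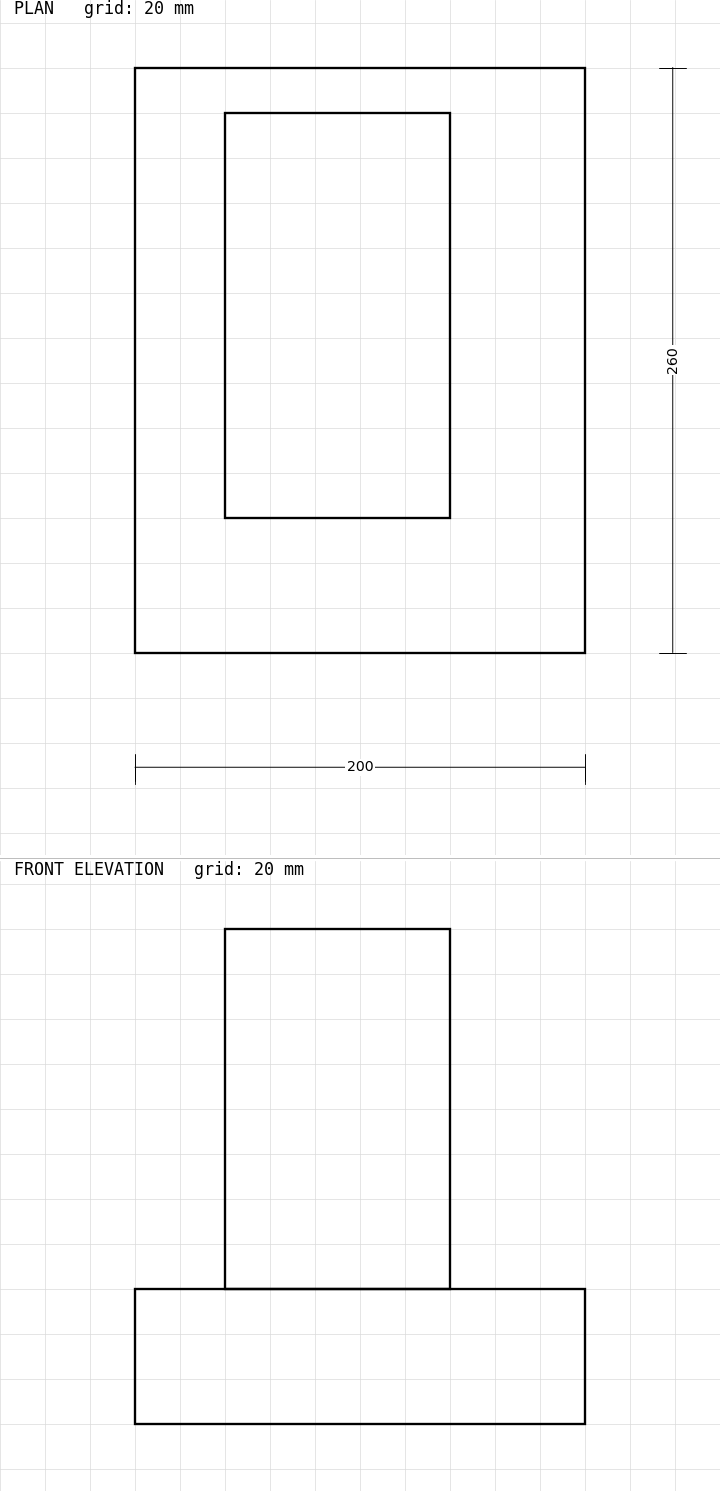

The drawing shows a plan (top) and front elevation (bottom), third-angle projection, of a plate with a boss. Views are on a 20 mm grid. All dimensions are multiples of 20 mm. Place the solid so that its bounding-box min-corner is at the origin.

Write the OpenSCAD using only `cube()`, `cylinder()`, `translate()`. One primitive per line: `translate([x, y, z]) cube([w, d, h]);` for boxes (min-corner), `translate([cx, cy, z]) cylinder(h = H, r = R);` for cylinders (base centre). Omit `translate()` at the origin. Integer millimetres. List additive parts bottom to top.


cube([200, 260, 60]);
translate([40, 60, 60]) cube([100, 180, 160]);


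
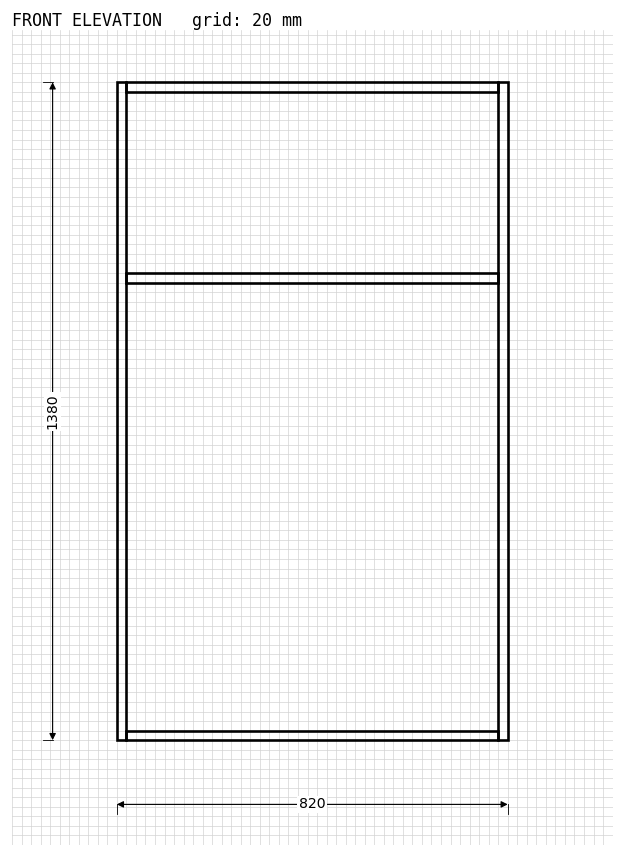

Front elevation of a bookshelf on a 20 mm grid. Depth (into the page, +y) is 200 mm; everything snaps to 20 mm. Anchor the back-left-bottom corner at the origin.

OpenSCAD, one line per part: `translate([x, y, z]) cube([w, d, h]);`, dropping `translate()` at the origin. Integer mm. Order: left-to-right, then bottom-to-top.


cube([20, 200, 1380]);
translate([20, 0, 0]) cube([780, 200, 20]);
translate([20, 0, 960]) cube([780, 200, 20]);
translate([20, 0, 1360]) cube([780, 200, 20]);
translate([800, 0, 0]) cube([20, 200, 1380]);


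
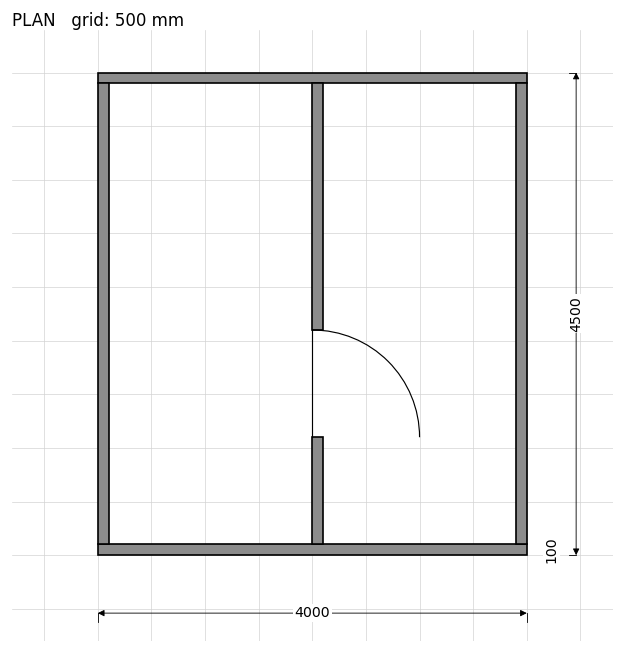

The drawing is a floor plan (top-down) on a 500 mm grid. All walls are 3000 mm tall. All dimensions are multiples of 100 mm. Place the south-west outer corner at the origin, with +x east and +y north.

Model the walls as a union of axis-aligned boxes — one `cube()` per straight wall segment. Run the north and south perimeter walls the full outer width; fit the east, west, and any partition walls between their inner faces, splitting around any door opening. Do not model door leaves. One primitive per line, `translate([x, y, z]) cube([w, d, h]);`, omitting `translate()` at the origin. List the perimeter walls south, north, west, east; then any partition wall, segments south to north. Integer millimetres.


cube([4000, 100, 3000]);
translate([0, 4400, 0]) cube([4000, 100, 3000]);
translate([0, 100, 0]) cube([100, 4300, 3000]);
translate([3900, 100, 0]) cube([100, 4300, 3000]);
translate([2000, 100, 0]) cube([100, 1000, 3000]);
translate([2000, 2100, 0]) cube([100, 2300, 3000]);
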